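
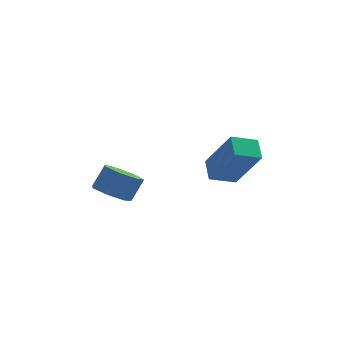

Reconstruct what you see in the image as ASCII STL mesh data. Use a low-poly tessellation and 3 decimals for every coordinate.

solid 
facet normal -0.450 -0.313 -0.836
outer loop
vertex -3.466 1.672 -0.61
vertex -3.901 1.178 -0.191
vertex -4.056 1.918 -0.385
endloop
endfacet
facet normal 0.200 0.878 -0.436
outer loop
vertex -3.466 1.672 -0.61
vertex -4.056 1.918 -0.385
vertex -3.003 1.995 0.252
endloop
endfacet
facet normal 0.200 0.877 -0.437
outer loop
vertex -3.003 1.995 0.252
vertex -4.056 1.918 -0.385
vertex -3.593 2.241 0.476
endloop
endfacet
facet normal 0.449 0.314 0.837
outer loop
vertex -3.003 1.995 0.252
vertex -3.593 2.241 0.476
vertex -3.439 1.502 0.671
endloop
endfacet
facet normal -0.450 -0.313 -0.836
outer loop
vertex -4.056 1.918 -0.385
vertex -3.901 1.178 -0.191
vertex -4.529 1.607 -0.014
endloop
endfacet
facet normal -0.556 0.831 -0.013
outer loop
vertex -4.056 1.918 -0.385
vertex -4.529 1.607 -0.014
vertex -3.593 2.241 0.476
endloop
endfacet
facet normal -0.556 0.831 -0.013
outer loop
vertex -3.593 2.241 0.476
vertex -4.529 1.607 -0.014
vertex -4.066 1.93 0.847
endloop
endfacet
facet normal 0.449 0.314 0.836
outer loop
vertex -3.593 2.241 0.476
vertex -4.066 1.93 0.847
vertex -3.439 1.502 0.671
endloop
endfacet
facet normal -0.450 -0.314 -0.836
outer loop
vertex -4.529 1.607 -0.014
vertex -3.901 1.178 -0.191
vertex -4.53 0.974 0.224
endloop
endfacet
facet normal -0.893 0.160 0.420
outer loop
vertex -4.529 1.607 -0.014
vertex -4.53 0.974 0.224
vertex -4.066 1.93 0.847
endloop
endfacet
facet normal -0.893 0.160 0.420
outer loop
vertex -4.066 1.93 0.847
vertex -4.53 0.974 0.224
vertex -4.067 1.297 1.085
endloop
endfacet
facet normal 0.449 0.314 0.837
outer loop
vertex -4.066 1.93 0.847
vertex -4.067 1.297 1.085
vertex -3.439 1.502 0.671
endloop
endfacet
facet normal -0.450 -0.314 -0.836
outer loop
vertex -4.53 0.974 0.224
vertex -3.901 1.178 -0.191
vertex -4.058 0.494 0.15
endloop
endfacet
facet normal -0.558 -0.632 0.537
outer loop
vertex -4.53 0.974 0.224
vertex -4.058 0.494 0.15
vertex -4.067 1.297 1.085
endloop
endfacet
facet normal -0.558 -0.632 0.537
outer loop
vertex -4.067 1.297 1.085
vertex -4.058 0.494 0.15
vertex -3.595 0.817 1.011
endloop
endfacet
facet normal 0.449 0.313 0.837
outer loop
vertex -4.067 1.297 1.085
vertex -3.595 0.817 1.011
vertex -3.439 1.502 0.671
endloop
endfacet
facet normal -0.450 -0.314 -0.836
outer loop
vertex -4.058 0.494 0.15
vertex -3.901 1.178 -0.191
vertex -3.468 0.53 -0.181
endloop
endfacet
facet normal 0.198 -0.948 0.249
outer loop
vertex -4.058 0.494 0.15
vertex -3.468 0.53 -0.181
vertex -3.595 0.817 1.011
endloop
endfacet
facet normal 0.197 -0.948 0.249
outer loop
vertex -3.595 0.817 1.011
vertex -3.468 0.53 -0.181
vertex -3.005 0.853 0.681
endloop
endfacet
facet normal 0.449 0.313 0.837
outer loop
vertex -3.595 0.817 1.011
vertex -3.005 0.853 0.681
vertex -3.439 1.502 0.671
endloop
endfacet
facet normal -0.450 -0.314 -0.836
outer loop
vertex -3.468 0.53 -0.181
vertex -3.901 1.178 -0.191
vertex -3.205 1.054 -0.519
endloop
endfacet
facet normal 0.804 -0.550 -0.226
outer loop
vertex -3.468 0.53 -0.181
vertex -3.205 1.054 -0.519
vertex -3.005 0.853 0.681
endloop
endfacet
facet normal 0.804 -0.550 -0.226
outer loop
vertex -3.005 0.853 0.681
vertex -3.205 1.054 -0.519
vertex -2.742 1.377 0.343
endloop
endfacet
facet normal 0.450 0.314 0.836
outer loop
vertex -3.005 0.853 0.681
vertex -2.742 1.377 0.343
vertex -3.439 1.502 0.671
endloop
endfacet
facet normal -0.450 -0.313 -0.836
outer loop
vertex -3.205 1.054 -0.519
vertex -3.901 1.178 -0.191
vertex -3.466 1.672 -0.61
endloop
endfacet
facet normal 0.806 0.262 -0.531
outer loop
vertex -3.205 1.054 -0.519
vertex -3.466 1.672 -0.61
vertex -2.742 1.377 0.343
endloop
endfacet
facet normal 0.806 0.262 -0.531
outer loop
vertex -2.742 1.377 0.343
vertex -3.466 1.672 -0.61
vertex -3.003 1.995 0.252
endloop
endfacet
facet normal 0.450 0.313 0.836
outer loop
vertex -2.742 1.377 0.343
vertex -3.003 1.995 0.252
vertex -3.439 1.502 0.671
endloop
endfacet
facet normal -0.397 0.424 -0.814
outer loop
vertex -0.476 1.379 0.289
vertex -0.536 2.199 0.745
vertex 0.495 1.638 -0.049
endloop
endfacet
facet normal 0.064 -0.872 -0.485
outer loop
vertex 1.296 0.781 1.595
vertex -0.476 1.379 0.289
vertex 0.495 1.638 -0.049
endloop
endfacet
facet normal -0.397 0.424 -0.814
outer loop
vertex 0.495 1.638 -0.049
vertex -0.536 2.199 0.745
vertex 0.435 2.458 0.407
endloop
endfacet
facet normal 0.916 0.244 -0.319
outer loop
vertex 0.435 2.458 0.407
vertex 1.296 0.781 1.595
vertex 0.495 1.638 -0.049
endloop
endfacet
facet normal -0.916 -0.244 0.319
outer loop
vertex -0.476 1.379 0.289
vertex 0.265 1.342 2.389
vertex -0.536 2.199 0.745
endloop
endfacet
facet normal 0.064 -0.872 -0.485
outer loop
vertex 0.325 0.522 1.933
vertex -0.476 1.379 0.289
vertex 1.296 0.781 1.595
endloop
endfacet
facet normal -0.916 -0.244 0.319
outer loop
vertex 0.325 0.522 1.933
vertex 0.265 1.342 2.389
vertex -0.476 1.379 0.289
endloop
endfacet
facet normal -0.064 0.872 0.485
outer loop
vertex -0.536 2.199 0.745
vertex 0.265 1.342 2.389
vertex 0.435 2.458 0.407
endloop
endfacet
facet normal 0.916 0.244 -0.319
outer loop
vertex 1.236 1.601 2.051
vertex 1.296 0.781 1.595
vertex 0.435 2.458 0.407
endloop
endfacet
facet normal -0.064 0.872 0.485
outer loop
vertex 0.435 2.458 0.407
vertex 0.265 1.342 2.389
vertex 1.236 1.601 2.051
endloop
endfacet
facet normal 0.397 -0.424 0.814
outer loop
vertex 1.236 1.601 2.051
vertex 0.325 0.522 1.933
vertex 1.296 0.781 1.595
endloop
endfacet
facet normal 0.397 -0.424 0.814
outer loop
vertex 0.265 1.342 2.389
vertex 0.325 0.522 1.933
vertex 1.236 1.601 2.051
endloop
endfacet

endsolid


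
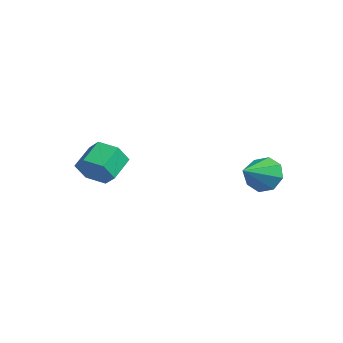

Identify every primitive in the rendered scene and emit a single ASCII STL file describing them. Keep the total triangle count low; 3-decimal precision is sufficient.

solid 
facet normal 0.402 -0.752 -0.522
outer loop
vertex -0.717 -3.971 0.37
vertex -1.464 -3.986 -0.184
vertex -0.737 -3.448 -0.399
endloop
endfacet
facet normal 0.915 0.344 0.210
outer loop
vertex -0.717 -3.971 0.37
vertex -0.737 -3.448 -0.399
vertex -1.249 -2.978 1.058
endloop
endfacet
facet normal 0.915 0.344 0.210
outer loop
vertex -1.249 -2.978 1.058
vertex -0.737 -3.448 -0.399
vertex -1.269 -2.455 0.289
endloop
endfacet
facet normal -0.403 0.752 0.522
outer loop
vertex -1.249 -2.978 1.058
vertex -1.269 -2.455 0.289
vertex -1.996 -2.994 0.504
endloop
endfacet
facet normal 0.403 -0.752 -0.521
outer loop
vertex -0.737 -3.448 -0.399
vertex -1.464 -3.986 -0.184
vertex -1.484 -3.464 -0.953
endloop
endfacet
facet normal 0.439 0.659 -0.611
outer loop
vertex -0.737 -3.448 -0.399
vertex -1.484 -3.464 -0.953
vertex -1.269 -2.455 0.289
endloop
endfacet
facet normal 0.440 0.658 -0.611
outer loop
vertex -1.269 -2.455 0.289
vertex -1.484 -3.464 -0.953
vertex -2.015 -2.471 -0.265
endloop
endfacet
facet normal -0.403 0.752 0.521
outer loop
vertex -1.269 -2.455 0.289
vertex -2.015 -2.471 -0.265
vertex -1.996 -2.994 0.504
endloop
endfacet
facet normal 0.403 -0.752 -0.521
outer loop
vertex -1.484 -3.464 -0.953
vertex -1.464 -3.986 -0.184
vertex -2.211 -4.002 -0.738
endloop
endfacet
facet normal -0.476 0.315 -0.821
outer loop
vertex -1.484 -3.464 -0.953
vertex -2.211 -4.002 -0.738
vertex -2.015 -2.471 -0.265
endloop
endfacet
facet normal -0.475 0.315 -0.822
outer loop
vertex -2.015 -2.471 -0.265
vertex -2.211 -4.002 -0.738
vertex -2.743 -3.009 -0.05
endloop
endfacet
facet normal -0.402 0.752 0.522
outer loop
vertex -2.015 -2.471 -0.265
vertex -2.743 -3.009 -0.05
vertex -1.996 -2.994 0.504
endloop
endfacet
facet normal 0.403 -0.752 -0.522
outer loop
vertex -2.211 -4.002 -0.738
vertex -1.464 -3.986 -0.184
vertex -2.191 -4.525 0.031
endloop
endfacet
facet normal -0.915 -0.344 -0.210
outer loop
vertex -2.211 -4.002 -0.738
vertex -2.191 -4.525 0.031
vertex -2.743 -3.009 -0.05
endloop
endfacet
facet normal -0.915 -0.344 -0.210
outer loop
vertex -2.743 -3.009 -0.05
vertex -2.191 -4.525 0.031
vertex -2.723 -3.532 0.719
endloop
endfacet
facet normal -0.402 0.752 0.522
outer loop
vertex -2.743 -3.009 -0.05
vertex -2.723 -3.532 0.719
vertex -1.996 -2.994 0.504
endloop
endfacet
facet normal 0.403 -0.752 -0.521
outer loop
vertex -2.191 -4.525 0.031
vertex -1.464 -3.986 -0.184
vertex -1.445 -4.509 0.585
endloop
endfacet
facet normal -0.439 -0.659 0.611
outer loop
vertex -2.191 -4.525 0.031
vertex -1.445 -4.509 0.585
vertex -2.723 -3.532 0.719
endloop
endfacet
facet normal -0.439 -0.658 0.611
outer loop
vertex -2.723 -3.532 0.719
vertex -1.445 -4.509 0.585
vertex -1.976 -3.516 1.273
endloop
endfacet
facet normal -0.403 0.752 0.521
outer loop
vertex -2.723 -3.532 0.719
vertex -1.976 -3.516 1.273
vertex -1.996 -2.994 0.504
endloop
endfacet
facet normal 0.402 -0.752 -0.522
outer loop
vertex -1.445 -4.509 0.585
vertex -1.464 -3.986 -0.184
vertex -0.717 -3.971 0.37
endloop
endfacet
facet normal 0.475 -0.315 0.821
outer loop
vertex -1.445 -4.509 0.585
vertex -0.717 -3.971 0.37
vertex -1.976 -3.516 1.273
endloop
endfacet
facet normal 0.476 -0.314 0.822
outer loop
vertex -1.976 -3.516 1.273
vertex -0.717 -3.971 0.37
vertex -1.249 -2.978 1.058
endloop
endfacet
facet normal -0.403 0.752 0.521
outer loop
vertex -1.976 -3.516 1.273
vertex -1.249 -2.978 1.058
vertex -1.996 -2.994 0.504
endloop
endfacet
facet normal -0.316 0.853 -0.415
outer loop
vertex 2.756 2.337 0.364
vertex 2.257 1.847 -0.264
vertex 2.087 2.2 0.591
endloop
endfacet
facet normal 0.317 0.022 0.948
outer loop
vertex 2.756 2.337 0.364
vertex 2.087 2.2 0.591
vertex 2.763 0.473 0.404
endloop
endfacet
facet normal -0.314 0.854 -0.415
outer loop
vertex 2.087 2.2 0.591
vertex 2.257 1.847 -0.264
vertex 1.518 1.857 0.316
endloop
endfacet
facet normal -0.312 -0.222 0.924
outer loop
vertex 2.087 2.2 0.591
vertex 1.518 1.857 0.316
vertex 2.763 0.473 0.404
endloop
endfacet
facet normal -0.314 0.854 -0.415
outer loop
vertex 1.518 1.857 0.316
vertex 2.257 1.847 -0.264
vertex 1.381 1.508 -0.298
endloop
endfacet
facet normal -0.669 -0.572 0.474
outer loop
vertex 1.518 1.857 0.316
vertex 1.381 1.508 -0.298
vertex 2.763 0.473 0.404
endloop
endfacet
facet normal -0.314 0.854 -0.415
outer loop
vertex 1.381 1.508 -0.298
vertex 2.257 1.847 -0.264
vertex 1.757 1.358 -0.892
endloop
endfacet
facet normal -0.548 -0.825 -0.138
outer loop
vertex 1.381 1.508 -0.298
vertex 1.757 1.358 -0.892
vertex 2.763 0.473 0.404
endloop
endfacet
facet normal -0.314 0.854 -0.415
outer loop
vertex 1.757 1.358 -0.892
vertex 2.257 1.847 -0.264
vertex 2.427 1.494 -1.119
endloop
endfacet
facet normal -0.019 -0.832 -0.554
outer loop
vertex 1.757 1.358 -0.892
vertex 2.427 1.494 -1.119
vertex 2.763 0.473 0.404
endloop
endfacet
facet normal -0.315 0.853 -0.415
outer loop
vertex 2.427 1.494 -1.119
vertex 2.257 1.847 -0.264
vertex 2.996 1.838 -0.844
endloop
endfacet
facet normal 0.611 -0.588 -0.529
outer loop
vertex 2.427 1.494 -1.119
vertex 2.996 1.838 -0.844
vertex 2.763 0.473 0.404
endloop
endfacet
facet normal -0.315 0.854 -0.414
outer loop
vertex 2.996 1.838 -0.844
vertex 2.257 1.847 -0.264
vertex 3.133 2.186 -0.23
endloop
endfacet
facet normal 0.968 -0.239 -0.081
outer loop
vertex 2.996 1.838 -0.844
vertex 3.133 2.186 -0.23
vertex 2.763 0.473 0.404
endloop
endfacet
facet normal -0.314 0.853 -0.416
outer loop
vertex 3.133 2.186 -0.23
vertex 2.257 1.847 -0.264
vertex 2.756 2.337 0.364
endloop
endfacet
facet normal 0.846 0.015 0.533
outer loop
vertex 3.133 2.186 -0.23
vertex 2.756 2.337 0.364
vertex 2.763 0.473 0.404
endloop
endfacet

endsolid


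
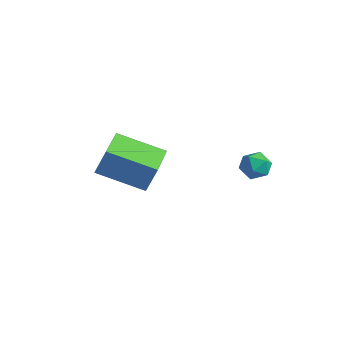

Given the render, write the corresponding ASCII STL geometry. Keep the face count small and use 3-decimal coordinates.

solid 
facet normal -0.744 0.539 0.395
outer loop
vertex 0.521 -1.022 -1.923
vertex 0.316 -1.567 -1.566
vertex 0.772 -1.135 -1.297
endloop
endfacet
facet normal -0.181 0.953 0.245
outer loop
vertex 0.521 -1.022 -1.923
vertex 0.772 -1.135 -1.297
vertex 1.186 -0.927 -1.8
endloop
endfacet
facet normal -0.043 0.890 -0.453
outer loop
vertex 0.521 -1.022 -1.923
vertex 1.186 -0.927 -1.8
vertex 0.986 -1.231 -2.378
endloop
endfacet
facet normal -0.519 0.440 -0.733
outer loop
vertex 0.521 -1.022 -1.923
vertex 0.986 -1.231 -2.378
vertex 0.448 -1.626 -2.234
endloop
endfacet
facet normal -0.953 0.222 -0.208
outer loop
vertex 0.521 -1.022 -1.923
vertex 0.448 -1.626 -2.234
vertex 0.316 -1.567 -1.566
endloop
endfacet
facet normal 0.382 0.700 0.604
outer loop
vertex 1.186 -0.927 -1.8
vertex 0.772 -1.135 -1.297
vertex 1.392 -1.414 -1.366
endloop
endfacet
facet normal -0.529 0.030 0.848
outer loop
vertex 0.772 -1.135 -1.297
vertex 0.316 -1.567 -1.566
vertex 0.854 -1.809 -1.222
endloop
endfacet
facet normal -0.867 -0.481 -0.129
outer loop
vertex 0.316 -1.567 -1.566
vertex 0.448 -1.626 -2.234
vertex 0.654 -2.113 -1.8
endloop
endfacet
facet normal -0.167 -0.129 -0.977
outer loop
vertex 0.448 -1.626 -2.234
vertex 0.986 -1.231 -2.378
vertex 1.068 -1.905 -2.303
endloop
endfacet
facet normal 0.605 0.599 -0.524
outer loop
vertex 0.986 -1.231 -2.378
vertex 1.186 -0.927 -1.8
vertex 1.524 -1.473 -2.034
endloop
endfacet
facet normal 0.519 -0.440 0.733
outer loop
vertex 1.319 -2.018 -1.677
vertex 1.392 -1.414 -1.366
vertex 0.854 -1.809 -1.222
endloop
endfacet
facet normal 0.043 -0.890 0.453
outer loop
vertex 1.319 -2.018 -1.677
vertex 0.854 -1.809 -1.222
vertex 0.654 -2.113 -1.8
endloop
endfacet
facet normal 0.181 -0.953 -0.245
outer loop
vertex 1.319 -2.018 -1.677
vertex 0.654 -2.113 -1.8
vertex 1.068 -1.905 -2.303
endloop
endfacet
facet normal 0.744 -0.539 -0.395
outer loop
vertex 1.319 -2.018 -1.677
vertex 1.068 -1.905 -2.303
vertex 1.524 -1.473 -2.034
endloop
endfacet
facet normal 0.953 -0.222 0.208
outer loop
vertex 1.319 -2.018 -1.677
vertex 1.524 -1.473 -2.034
vertex 1.392 -1.414 -1.366
endloop
endfacet
facet normal 0.167 0.129 0.977
outer loop
vertex 0.854 -1.809 -1.222
vertex 1.392 -1.414 -1.366
vertex 0.772 -1.135 -1.297
endloop
endfacet
facet normal -0.605 -0.599 0.524
outer loop
vertex 0.654 -2.113 -1.8
vertex 0.854 -1.809 -1.222
vertex 0.316 -1.567 -1.566
endloop
endfacet
facet normal -0.382 -0.700 -0.604
outer loop
vertex 1.068 -1.905 -2.303
vertex 0.654 -2.113 -1.8
vertex 0.448 -1.626 -2.234
endloop
endfacet
facet normal 0.529 -0.030 -0.848
outer loop
vertex 1.524 -1.473 -2.034
vertex 1.068 -1.905 -2.303
vertex 0.986 -1.231 -2.378
endloop
endfacet
facet normal 0.867 0.481 0.129
outer loop
vertex 1.392 -1.414 -1.366
vertex 1.524 -1.473 -2.034
vertex 1.186 -0.927 -1.8
endloop
endfacet
facet normal -0.756 -0.551 0.354
outer loop
vertex -3.353 -5.097 -1.562
vertex -4.417 -3.699 -1.658
vertex -3.67 -5.418 -2.739
endloop
endfacet
facet normal 0.605 -0.795 0.054
outer loop
vertex -2.083 -4.261 -3.482
vertex -3.353 -5.097 -1.562
vertex -3.67 -5.418 -2.739
endloop
endfacet
facet normal -0.756 -0.551 0.354
outer loop
vertex -3.67 -5.418 -2.739
vertex -4.417 -3.699 -1.658
vertex -4.734 -4.02 -2.834
endloop
endfacet
facet normal -0.251 -0.255 -0.934
outer loop
vertex -4.734 -4.02 -2.834
vertex -2.083 -4.261 -3.482
vertex -3.67 -5.418 -2.739
endloop
endfacet
facet normal 0.251 0.255 0.934
outer loop
vertex -3.353 -5.097 -1.562
vertex -2.83 -2.542 -2.401
vertex -4.417 -3.699 -1.658
endloop
endfacet
facet normal 0.605 -0.795 0.054
outer loop
vertex -1.766 -3.94 -2.306
vertex -3.353 -5.097 -1.562
vertex -2.083 -4.261 -3.482
endloop
endfacet
facet normal 0.252 0.255 0.934
outer loop
vertex -1.766 -3.94 -2.306
vertex -2.83 -2.542 -2.401
vertex -3.353 -5.097 -1.562
endloop
endfacet
facet normal -0.605 0.795 -0.054
outer loop
vertex -4.417 -3.699 -1.658
vertex -2.83 -2.542 -2.401
vertex -4.734 -4.02 -2.834
endloop
endfacet
facet normal -0.251 -0.255 -0.934
outer loop
vertex -3.147 -2.863 -3.578
vertex -2.083 -4.261 -3.482
vertex -4.734 -4.02 -2.834
endloop
endfacet
facet normal -0.605 0.795 -0.054
outer loop
vertex -4.734 -4.02 -2.834
vertex -2.83 -2.542 -2.401
vertex -3.147 -2.863 -3.578
endloop
endfacet
facet normal 0.756 0.551 -0.354
outer loop
vertex -3.147 -2.863 -3.578
vertex -1.766 -3.94 -2.306
vertex -2.083 -4.261 -3.482
endloop
endfacet
facet normal 0.756 0.551 -0.354
outer loop
vertex -2.83 -2.542 -2.401
vertex -1.766 -3.94 -2.306
vertex -3.147 -2.863 -3.578
endloop
endfacet

endsolid


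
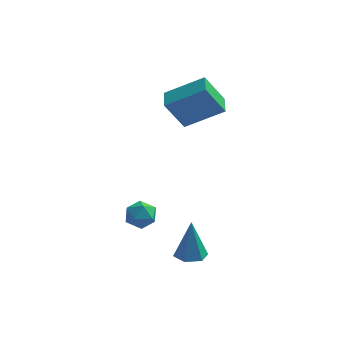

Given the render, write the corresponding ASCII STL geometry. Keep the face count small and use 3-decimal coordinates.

solid 
facet normal -0.496 -0.133 0.858
outer loop
vertex -1.468 1.708 4.613
vertex -1.612 2.735 4.689
vertex -3.166 1.545 3.607
endloop
endfacet
facet normal 0.138 -0.988 -0.074
outer loop
vertex -2.348 1.765 2.191
vertex -1.468 1.708 4.613
vertex -3.166 1.545 3.607
endloop
endfacet
facet normal -0.495 -0.134 0.858
outer loop
vertex -3.166 1.545 3.607
vertex -1.612 2.735 4.689
vertex -3.31 2.572 3.684
endloop
endfacet
facet normal -0.857 -0.082 -0.508
outer loop
vertex -3.31 2.572 3.684
vertex -2.348 1.765 2.191
vertex -3.166 1.545 3.607
endloop
endfacet
facet normal 0.857 0.083 0.508
outer loop
vertex -1.468 1.708 4.613
vertex -0.794 2.955 3.273
vertex -1.612 2.735 4.689
endloop
endfacet
facet normal 0.138 -0.988 -0.073
outer loop
vertex -0.65 1.928 3.196
vertex -1.468 1.708 4.613
vertex -2.348 1.765 2.191
endloop
endfacet
facet normal 0.858 0.082 0.508
outer loop
vertex -0.65 1.928 3.196
vertex -0.794 2.955 3.273
vertex -1.468 1.708 4.613
endloop
endfacet
facet normal -0.138 0.988 0.074
outer loop
vertex -1.612 2.735 4.689
vertex -0.794 2.955 3.273
vertex -3.31 2.572 3.684
endloop
endfacet
facet normal -0.857 -0.083 -0.508
outer loop
vertex -2.492 2.792 2.267
vertex -2.348 1.765 2.191
vertex -3.31 2.572 3.684
endloop
endfacet
facet normal -0.138 0.988 0.073
outer loop
vertex -3.31 2.572 3.684
vertex -0.794 2.955 3.273
vertex -2.492 2.792 2.267
endloop
endfacet
facet normal 0.495 0.133 -0.858
outer loop
vertex -2.492 2.792 2.267
vertex -0.65 1.928 3.196
vertex -2.348 1.765 2.191
endloop
endfacet
facet normal 0.496 0.134 -0.858
outer loop
vertex -0.794 2.955 3.273
vertex -0.65 1.928 3.196
vertex -2.492 2.792 2.267
endloop
endfacet
facet normal -0.357 -0.503 0.787
outer loop
vertex -4.178 -2.453 0.06
vertex -3.786 -3.043 -0.139
vertex -3.493 -2.543 0.313
endloop
endfacet
facet normal -0.317 0.196 0.928
outer loop
vertex -4.178 -2.453 0.06
vertex -3.493 -2.543 0.313
vertex -3.72 -1.878 0.095
endloop
endfacet
facet normal -0.714 0.541 0.445
outer loop
vertex -4.178 -2.453 0.06
vertex -3.72 -1.878 0.095
vertex -4.154 -1.967 -0.493
endloop
endfacet
facet normal -0.998 0.056 0.006
outer loop
vertex -4.178 -2.453 0.06
vertex -4.154 -1.967 -0.493
vertex -4.195 -2.688 -0.638
endloop
endfacet
facet normal -0.778 -0.590 0.218
outer loop
vertex -4.178 -2.453 0.06
vertex -4.195 -2.688 -0.638
vertex -3.786 -3.043 -0.139
endloop
endfacet
facet normal 0.360 0.399 0.843
outer loop
vertex -3.72 -1.878 0.095
vertex -3.493 -2.543 0.313
vertex -3.045 -2.112 -0.082
endloop
endfacet
facet normal 0.296 -0.730 0.616
outer loop
vertex -3.493 -2.543 0.313
vertex -3.786 -3.043 -0.139
vertex -3.086 -2.833 -0.227
endloop
endfacet
facet normal -0.383 -0.872 -0.307
outer loop
vertex -3.786 -3.043 -0.139
vertex -4.195 -2.688 -0.638
vertex -3.52 -2.922 -0.815
endloop
endfacet
facet normal -0.740 0.173 -0.650
outer loop
vertex -4.195 -2.688 -0.638
vertex -4.154 -1.967 -0.493
vertex -3.747 -2.257 -1.033
endloop
endfacet
facet normal -0.280 0.958 0.061
outer loop
vertex -4.154 -1.967 -0.493
vertex -3.72 -1.878 0.095
vertex -3.454 -1.757 -0.581
endloop
endfacet
facet normal 0.998 -0.056 -0.006
outer loop
vertex -3.062 -2.347 -0.78
vertex -3.045 -2.112 -0.082
vertex -3.086 -2.833 -0.227
endloop
endfacet
facet normal 0.714 -0.541 -0.445
outer loop
vertex -3.062 -2.347 -0.78
vertex -3.086 -2.833 -0.227
vertex -3.52 -2.922 -0.815
endloop
endfacet
facet normal 0.317 -0.196 -0.928
outer loop
vertex -3.062 -2.347 -0.78
vertex -3.52 -2.922 -0.815
vertex -3.747 -2.257 -1.033
endloop
endfacet
facet normal 0.357 0.503 -0.787
outer loop
vertex -3.062 -2.347 -0.78
vertex -3.747 -2.257 -1.033
vertex -3.454 -1.757 -0.581
endloop
endfacet
facet normal 0.778 0.590 -0.218
outer loop
vertex -3.062 -2.347 -0.78
vertex -3.454 -1.757 -0.581
vertex -3.045 -2.112 -0.082
endloop
endfacet
facet normal 0.740 -0.173 0.650
outer loop
vertex -3.086 -2.833 -0.227
vertex -3.045 -2.112 -0.082
vertex -3.493 -2.543 0.313
endloop
endfacet
facet normal 0.280 -0.958 -0.061
outer loop
vertex -3.52 -2.922 -0.815
vertex -3.086 -2.833 -0.227
vertex -3.786 -3.043 -0.139
endloop
endfacet
facet normal -0.360 -0.399 -0.843
outer loop
vertex -3.747 -2.257 -1.033
vertex -3.52 -2.922 -0.815
vertex -4.195 -2.688 -0.638
endloop
endfacet
facet normal -0.296 0.730 -0.616
outer loop
vertex -3.454 -1.757 -0.581
vertex -3.747 -2.257 -1.033
vertex -4.154 -1.967 -0.493
endloop
endfacet
facet normal 0.383 0.872 0.307
outer loop
vertex -3.045 -2.112 -0.082
vertex -3.454 -1.757 -0.581
vertex -3.72 -1.878 0.095
endloop
endfacet
facet normal 0.005 -0.174 -0.985
outer loop
vertex -0.982 -3.712 -1.928
vertex -1.495 -3.228 -2.016
vertex -0.813 -3.033 -2.047
endloop
endfacet
facet normal 0.918 -0.166 0.360
outer loop
vertex -0.982 -3.712 -1.928
vertex -0.813 -3.033 -2.047
vertex -1.505 -2.912 -0.224
endloop
endfacet
facet normal 0.005 -0.174 -0.985
outer loop
vertex -0.813 -3.033 -2.047
vertex -1.495 -3.228 -2.016
vertex -1.325 -2.549 -2.135
endloop
endfacet
facet normal 0.655 0.729 0.200
outer loop
vertex -0.813 -3.033 -2.047
vertex -1.325 -2.549 -2.135
vertex -1.505 -2.912 -0.224
endloop
endfacet
facet normal 0.007 -0.174 -0.985
outer loop
vertex -1.325 -2.549 -2.135
vertex -1.495 -3.228 -2.016
vertex -2.007 -2.745 -2.105
endloop
endfacet
facet normal -0.267 0.951 0.156
outer loop
vertex -1.325 -2.549 -2.135
vertex -2.007 -2.745 -2.105
vertex -1.505 -2.912 -0.224
endloop
endfacet
facet normal 0.006 -0.175 -0.984
outer loop
vertex -2.007 -2.745 -2.105
vertex -1.495 -3.228 -2.016
vertex -2.176 -3.424 -1.985
endloop
endfacet
facet normal -0.922 0.277 0.271
outer loop
vertex -2.007 -2.745 -2.105
vertex -2.176 -3.424 -1.985
vertex -1.505 -2.912 -0.224
endloop
endfacet
facet normal 0.005 -0.174 -0.985
outer loop
vertex -2.176 -3.424 -1.985
vertex -1.495 -3.228 -2.016
vertex -1.664 -3.908 -1.897
endloop
endfacet
facet normal -0.658 -0.618 0.430
outer loop
vertex -2.176 -3.424 -1.985
vertex -1.664 -3.908 -1.897
vertex -1.505 -2.912 -0.224
endloop
endfacet
facet normal 0.005 -0.174 -0.985
outer loop
vertex -1.664 -3.908 -1.897
vertex -1.495 -3.228 -2.016
vertex -0.982 -3.712 -1.928
endloop
endfacet
facet normal 0.263 -0.840 0.475
outer loop
vertex -1.664 -3.908 -1.897
vertex -0.982 -3.712 -1.928
vertex -1.505 -2.912 -0.224
endloop
endfacet

endsolid


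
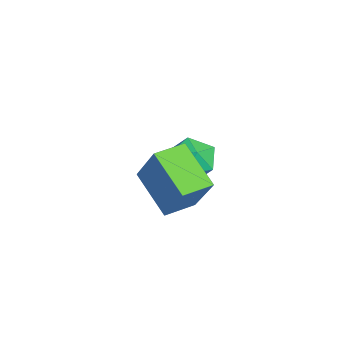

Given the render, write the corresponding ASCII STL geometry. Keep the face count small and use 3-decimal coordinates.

solid 
facet normal -0.568 0.820 0.069
outer loop
vertex 1.847 2.647 -0.254
vertex 2.845 3.208 1.299
vertex 2.967 3.51 -1.286
endloop
endfacet
facet normal -0.517 -0.291 -0.805
outer loop
vertex 3.575 2.632 -1.359
vertex 1.847 2.647 -0.254
vertex 2.967 3.51 -1.286
endloop
endfacet
facet normal -0.568 0.820 0.069
outer loop
vertex 2.967 3.51 -1.286
vertex 2.845 3.208 1.299
vertex 3.965 4.07 0.268
endloop
endfacet
facet normal 0.641 0.493 -0.589
outer loop
vertex 3.965 4.07 0.268
vertex 3.575 2.632 -1.359
vertex 2.967 3.51 -1.286
endloop
endfacet
facet normal -0.640 -0.492 0.589
outer loop
vertex 1.847 2.647 -0.254
vertex 3.453 2.33 1.226
vertex 2.845 3.208 1.299
endloop
endfacet
facet normal -0.517 -0.291 -0.805
outer loop
vertex 2.455 1.77 -0.328
vertex 1.847 2.647 -0.254
vertex 3.575 2.632 -1.359
endloop
endfacet
facet normal -0.640 -0.493 0.589
outer loop
vertex 2.455 1.77 -0.328
vertex 3.453 2.33 1.226
vertex 1.847 2.647 -0.254
endloop
endfacet
facet normal 0.517 0.291 0.805
outer loop
vertex 2.845 3.208 1.299
vertex 3.453 2.33 1.226
vertex 3.965 4.07 0.268
endloop
endfacet
facet normal 0.640 0.493 -0.589
outer loop
vertex 4.573 3.193 0.194
vertex 3.575 2.632 -1.359
vertex 3.965 4.07 0.268
endloop
endfacet
facet normal 0.517 0.291 0.805
outer loop
vertex 3.965 4.07 0.268
vertex 3.453 2.33 1.226
vertex 4.573 3.193 0.194
endloop
endfacet
facet normal 0.568 -0.820 -0.069
outer loop
vertex 4.573 3.193 0.194
vertex 2.455 1.77 -0.328
vertex 3.575 2.632 -1.359
endloop
endfacet
facet normal 0.568 -0.820 -0.069
outer loop
vertex 3.453 2.33 1.226
vertex 2.455 1.77 -0.328
vertex 4.573 3.193 0.194
endloop
endfacet
facet normal 0.253 -0.290 0.923
outer loop
vertex 0.941 3.52 -0.293
vertex 0.102 3.211 -0.16
vertex 0.735 2.665 -0.505
endloop
endfacet
facet normal 0.815 -0.317 0.485
outer loop
vertex 0.941 3.52 -0.293
vertex 0.735 2.665 -0.505
vertex 1.255 3.156 -1.058
endloop
endfacet
facet normal 0.917 0.337 0.216
outer loop
vertex 0.941 3.52 -0.293
vertex 1.255 3.156 -1.058
vertex 0.943 4.004 -1.056
endloop
endfacet
facet normal 0.416 0.767 0.488
outer loop
vertex 0.941 3.52 -0.293
vertex 0.943 4.004 -1.056
vertex 0.23 4.038 -0.501
endloop
endfacet
facet normal 0.007 0.380 0.925
outer loop
vertex 0.941 3.52 -0.293
vertex 0.23 4.038 -0.501
vertex 0.102 3.211 -0.16
endloop
endfacet
facet normal 0.654 -0.755 -0.055
outer loop
vertex 1.255 3.156 -1.058
vertex 0.735 2.665 -0.505
vertex 0.61 2.622 -1.399
endloop
endfacet
facet normal -0.257 -0.711 0.654
outer loop
vertex 0.735 2.665 -0.505
vertex 0.102 3.211 -0.16
vertex -0.103 2.656 -0.844
endloop
endfacet
facet normal -0.656 0.372 0.657
outer loop
vertex 0.102 3.211 -0.16
vertex 0.23 4.038 -0.501
vertex -0.415 3.504 -0.842
endloop
endfacet
facet normal 0.009 0.999 -0.049
outer loop
vertex 0.23 4.038 -0.501
vertex 0.943 4.004 -1.056
vertex 0.105 3.995 -1.395
endloop
endfacet
facet normal 0.818 0.302 -0.490
outer loop
vertex 0.943 4.004 -1.056
vertex 1.255 3.156 -1.058
vertex 0.738 3.449 -1.74
endloop
endfacet
facet normal -0.416 -0.767 -0.488
outer loop
vertex -0.101 3.14 -1.607
vertex 0.61 2.622 -1.399
vertex -0.103 2.656 -0.844
endloop
endfacet
facet normal -0.917 -0.337 -0.216
outer loop
vertex -0.101 3.14 -1.607
vertex -0.103 2.656 -0.844
vertex -0.415 3.504 -0.842
endloop
endfacet
facet normal -0.815 0.317 -0.485
outer loop
vertex -0.101 3.14 -1.607
vertex -0.415 3.504 -0.842
vertex 0.105 3.995 -1.395
endloop
endfacet
facet normal -0.253 0.290 -0.923
outer loop
vertex -0.101 3.14 -1.607
vertex 0.105 3.995 -1.395
vertex 0.738 3.449 -1.74
endloop
endfacet
facet normal -0.007 -0.380 -0.925
outer loop
vertex -0.101 3.14 -1.607
vertex 0.738 3.449 -1.74
vertex 0.61 2.622 -1.399
endloop
endfacet
facet normal -0.009 -0.999 0.049
outer loop
vertex -0.103 2.656 -0.844
vertex 0.61 2.622 -1.399
vertex 0.735 2.665 -0.505
endloop
endfacet
facet normal -0.818 -0.302 0.490
outer loop
vertex -0.415 3.504 -0.842
vertex -0.103 2.656 -0.844
vertex 0.102 3.211 -0.16
endloop
endfacet
facet normal -0.654 0.755 0.055
outer loop
vertex 0.105 3.995 -1.395
vertex -0.415 3.504 -0.842
vertex 0.23 4.038 -0.501
endloop
endfacet
facet normal 0.257 0.711 -0.654
outer loop
vertex 0.738 3.449 -1.74
vertex 0.105 3.995 -1.395
vertex 0.943 4.004 -1.056
endloop
endfacet
facet normal 0.656 -0.372 -0.657
outer loop
vertex 0.61 2.622 -1.399
vertex 0.738 3.449 -1.74
vertex 1.255 3.156 -1.058
endloop
endfacet

endsolid


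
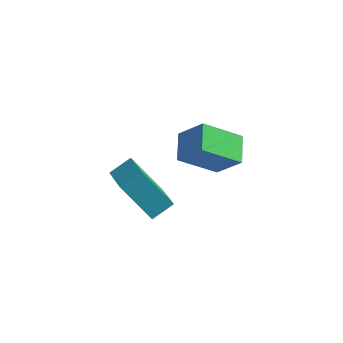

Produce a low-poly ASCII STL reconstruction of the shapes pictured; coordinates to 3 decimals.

solid 
facet normal -0.637 -0.495 0.591
outer loop
vertex -1.728 2.289 2.444
vertex -2.089 3.201 2.818
vertex -2.556 2.317 1.576
endloop
endfacet
facet normal 0.344 -0.868 -0.357
outer loop
vertex -1.551 3.099 0.642
vertex -1.728 2.289 2.444
vertex -2.556 2.317 1.576
endloop
endfacet
facet normal -0.636 -0.496 0.592
outer loop
vertex -2.556 2.317 1.576
vertex -2.089 3.201 2.818
vertex -2.918 3.229 1.951
endloop
endfacet
facet normal -0.690 0.023 -0.723
outer loop
vertex -2.918 3.229 1.951
vertex -1.551 3.099 0.642
vertex -2.556 2.317 1.576
endloop
endfacet
facet normal 0.690 -0.023 0.723
outer loop
vertex -1.728 2.289 2.444
vertex -1.084 3.983 1.884
vertex -2.089 3.201 2.818
endloop
endfacet
facet normal 0.344 -0.869 -0.357
outer loop
vertex -0.722 3.071 1.509
vertex -1.728 2.289 2.444
vertex -1.551 3.099 0.642
endloop
endfacet
facet normal 0.690 -0.023 0.723
outer loop
vertex -0.722 3.071 1.509
vertex -1.084 3.983 1.884
vertex -1.728 2.289 2.444
endloop
endfacet
facet normal -0.344 0.868 0.357
outer loop
vertex -2.089 3.201 2.818
vertex -1.084 3.983 1.884
vertex -2.918 3.229 1.951
endloop
endfacet
facet normal -0.690 0.023 -0.723
outer loop
vertex -1.912 4.011 1.016
vertex -1.551 3.099 0.642
vertex -2.918 3.229 1.951
endloop
endfacet
facet normal -0.344 0.869 0.356
outer loop
vertex -2.918 3.229 1.951
vertex -1.084 3.983 1.884
vertex -1.912 4.011 1.016
endloop
endfacet
facet normal 0.636 0.495 -0.592
outer loop
vertex -1.912 4.011 1.016
vertex -0.722 3.071 1.509
vertex -1.551 3.099 0.642
endloop
endfacet
facet normal 0.636 0.496 -0.591
outer loop
vertex -1.084 3.983 1.884
vertex -0.722 3.071 1.509
vertex -1.912 4.011 1.016
endloop
endfacet
facet normal -0.558 0.704 -0.438
outer loop
vertex -3.3 0.603 2.937
vertex -2.289 0.649 1.724
vertex -3.728 0.028 2.558
endloop
endfacet
facet normal -0.640 -0.029 0.768
outer loop
vertex -2.891 -1.029 3.216
vertex -3.3 0.603 2.937
vertex -3.728 0.028 2.558
endloop
endfacet
facet normal -0.558 0.704 -0.438
outer loop
vertex -3.728 0.028 2.558
vertex -2.289 0.649 1.724
vertex -2.717 0.074 1.345
endloop
endfacet
facet normal -0.528 -0.709 -0.467
outer loop
vertex -2.717 0.074 1.345
vertex -2.891 -1.029 3.216
vertex -3.728 0.028 2.558
endloop
endfacet
facet normal 0.528 0.709 0.467
outer loop
vertex -3.3 0.603 2.937
vertex -1.452 -0.408 2.382
vertex -2.289 0.649 1.724
endloop
endfacet
facet normal -0.640 -0.029 0.768
outer loop
vertex -2.463 -0.454 3.595
vertex -3.3 0.603 2.937
vertex -2.891 -1.029 3.216
endloop
endfacet
facet normal 0.528 0.709 0.467
outer loop
vertex -2.463 -0.454 3.595
vertex -1.452 -0.408 2.382
vertex -3.3 0.603 2.937
endloop
endfacet
facet normal 0.640 0.029 -0.768
outer loop
vertex -2.289 0.649 1.724
vertex -1.452 -0.408 2.382
vertex -2.717 0.074 1.345
endloop
endfacet
facet normal -0.528 -0.709 -0.467
outer loop
vertex -1.88 -0.983 2.003
vertex -2.891 -1.029 3.216
vertex -2.717 0.074 1.345
endloop
endfacet
facet normal 0.640 0.029 -0.768
outer loop
vertex -2.717 0.074 1.345
vertex -1.452 -0.408 2.382
vertex -1.88 -0.983 2.003
endloop
endfacet
facet normal 0.558 -0.704 0.438
outer loop
vertex -1.88 -0.983 2.003
vertex -2.463 -0.454 3.595
vertex -2.891 -1.029 3.216
endloop
endfacet
facet normal 0.558 -0.704 0.438
outer loop
vertex -1.452 -0.408 2.382
vertex -2.463 -0.454 3.595
vertex -1.88 -0.983 2.003
endloop
endfacet

endsolid


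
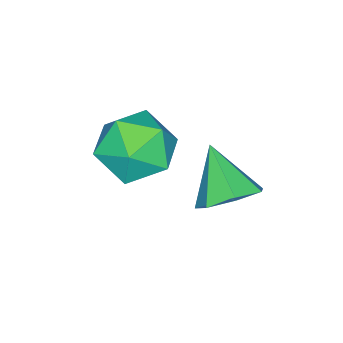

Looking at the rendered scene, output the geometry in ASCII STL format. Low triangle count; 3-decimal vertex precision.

solid 
facet normal 0.374 0.622 -0.688
outer loop
vertex 0.99 0.264 -0.684
vertex 0.336 0.382 -0.933
vertex 0.686 0.733 -0.425
endloop
endfacet
facet normal 0.531 -0.120 0.839
outer loop
vertex 0.99 0.264 -0.684
vertex 0.686 0.733 -0.425
vertex -0.136 -0.402 -0.067
endloop
endfacet
facet normal 0.374 0.623 -0.688
outer loop
vertex 0.686 0.733 -0.425
vertex 0.336 0.382 -0.933
vertex 0.118 0.938 -0.548
endloop
endfacet
facet normal -0.076 0.350 0.934
outer loop
vertex 0.686 0.733 -0.425
vertex 0.118 0.938 -0.548
vertex -0.136 -0.402 -0.067
endloop
endfacet
facet normal 0.374 0.623 -0.687
outer loop
vertex 0.118 0.938 -0.548
vertex 0.336 0.382 -0.933
vertex -0.286 0.725 -0.961
endloop
endfacet
facet normal -0.754 0.344 0.560
outer loop
vertex 0.118 0.938 -0.548
vertex -0.286 0.725 -0.961
vertex -0.136 -0.402 -0.067
endloop
endfacet
facet normal 0.374 0.623 -0.687
outer loop
vertex -0.286 0.725 -0.961
vertex 0.336 0.382 -0.933
vertex -0.222 0.254 -1.353
endloop
endfacet
facet normal -0.991 -0.133 -0.002
outer loop
vertex -0.286 0.725 -0.961
vertex -0.222 0.254 -1.353
vertex -0.136 -0.402 -0.067
endloop
endfacet
facet normal 0.374 0.623 -0.687
outer loop
vertex -0.222 0.254 -1.353
vertex 0.336 0.382 -0.933
vertex 0.262 -0.12 -1.429
endloop
endfacet
facet normal -0.609 -0.722 -0.328
outer loop
vertex -0.222 0.254 -1.353
vertex 0.262 -0.12 -1.429
vertex -0.136 -0.402 -0.067
endloop
endfacet
facet normal 0.375 0.623 -0.686
outer loop
vertex 0.262 -0.12 -1.429
vertex 0.336 0.382 -0.933
vertex 0.801 -0.116 -1.131
endloop
endfacet
facet normal 0.103 -0.980 -0.173
outer loop
vertex 0.262 -0.12 -1.429
vertex 0.801 -0.116 -1.131
vertex -0.136 -0.402 -0.067
endloop
endfacet
facet normal 0.374 0.623 -0.687
outer loop
vertex 0.801 -0.116 -1.131
vertex 0.336 0.382 -0.933
vertex 0.99 0.264 -0.684
endloop
endfacet
facet normal 0.611 -0.712 0.347
outer loop
vertex 0.801 -0.116 -1.131
vertex 0.99 0.264 -0.684
vertex -0.136 -0.402 -0.067
endloop
endfacet
facet normal -0.361 0.897 0.256
outer loop
vertex 1.034 -0.576 0.1
vertex 0.206 -0.911 0.107
vertex 0.7 -0.925 0.852
endloop
endfacet
facet normal 0.302 0.807 0.508
outer loop
vertex 1.034 -0.576 0.1
vertex 0.7 -0.925 0.852
vertex 1.546 -1.094 0.618
endloop
endfacet
facet normal 0.733 0.679 -0.045
outer loop
vertex 1.034 -0.576 0.1
vertex 1.546 -1.094 0.618
vertex 1.575 -1.184 -0.27
endloop
endfacet
facet normal 0.338 0.690 -0.640
outer loop
vertex 1.034 -0.576 0.1
vertex 1.575 -1.184 -0.27
vertex 0.746 -1.071 -0.586
endloop
endfacet
facet normal -0.338 0.825 -0.453
outer loop
vertex 1.034 -0.576 0.1
vertex 0.746 -1.071 -0.586
vertex 0.206 -0.911 0.107
endloop
endfacet
facet normal 0.302 0.228 0.926
outer loop
vertex 1.546 -1.094 0.618
vertex 0.7 -0.925 0.852
vertex 1.034 -1.749 0.946
endloop
endfacet
facet normal -0.770 0.374 0.517
outer loop
vertex 0.7 -0.925 0.852
vertex 0.206 -0.911 0.107
vertex 0.205 -1.636 0.63
endloop
endfacet
facet normal -0.733 0.257 -0.630
outer loop
vertex 0.206 -0.911 0.107
vertex 0.746 -1.071 -0.586
vertex 0.234 -1.726 -0.258
endloop
endfacet
facet normal 0.361 0.040 -0.932
outer loop
vertex 0.746 -1.071 -0.586
vertex 1.575 -1.184 -0.27
vertex 1.08 -1.895 -0.492
endloop
endfacet
facet normal 0.999 0.021 0.031
outer loop
vertex 1.575 -1.184 -0.27
vertex 1.546 -1.094 0.618
vertex 1.574 -1.909 0.253
endloop
endfacet
facet normal -0.338 -0.690 0.640
outer loop
vertex 0.746 -2.244 0.26
vertex 1.034 -1.749 0.946
vertex 0.205 -1.636 0.63
endloop
endfacet
facet normal -0.733 -0.679 0.045
outer loop
vertex 0.746 -2.244 0.26
vertex 0.205 -1.636 0.63
vertex 0.234 -1.726 -0.258
endloop
endfacet
facet normal -0.302 -0.807 -0.508
outer loop
vertex 0.746 -2.244 0.26
vertex 0.234 -1.726 -0.258
vertex 1.08 -1.895 -0.492
endloop
endfacet
facet normal 0.361 -0.897 -0.256
outer loop
vertex 0.746 -2.244 0.26
vertex 1.08 -1.895 -0.492
vertex 1.574 -1.909 0.253
endloop
endfacet
facet normal 0.338 -0.825 0.453
outer loop
vertex 0.746 -2.244 0.26
vertex 1.574 -1.909 0.253
vertex 1.034 -1.749 0.946
endloop
endfacet
facet normal -0.361 -0.040 0.932
outer loop
vertex 0.205 -1.636 0.63
vertex 1.034 -1.749 0.946
vertex 0.7 -0.925 0.852
endloop
endfacet
facet normal -0.999 -0.021 -0.031
outer loop
vertex 0.234 -1.726 -0.258
vertex 0.205 -1.636 0.63
vertex 0.206 -0.911 0.107
endloop
endfacet
facet normal -0.302 -0.228 -0.926
outer loop
vertex 1.08 -1.895 -0.492
vertex 0.234 -1.726 -0.258
vertex 0.746 -1.071 -0.586
endloop
endfacet
facet normal 0.770 -0.374 -0.517
outer loop
vertex 1.574 -1.909 0.253
vertex 1.08 -1.895 -0.492
vertex 1.575 -1.184 -0.27
endloop
endfacet
facet normal 0.733 -0.257 0.630
outer loop
vertex 1.034 -1.749 0.946
vertex 1.574 -1.909 0.253
vertex 1.546 -1.094 0.618
endloop
endfacet

endsolid


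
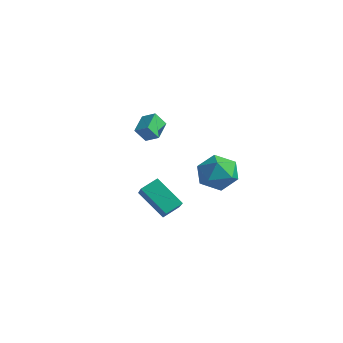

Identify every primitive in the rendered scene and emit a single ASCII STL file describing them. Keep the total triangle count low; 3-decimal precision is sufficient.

solid 
facet normal 0.108 0.246 0.963
outer loop
vertex 1.863 2.844 -0.901
vertex 0.797 2.453 -0.682
vertex 1.703 1.739 -0.601
endloop
endfacet
facet normal 0.737 0.076 0.672
outer loop
vertex 1.863 2.844 -0.901
vertex 1.703 1.739 -0.601
vertex 2.446 2.006 -1.446
endloop
endfacet
facet normal 0.850 0.513 0.119
outer loop
vertex 1.863 2.844 -0.901
vertex 2.446 2.006 -1.446
vertex 1.999 2.886 -2.049
endloop
endfacet
facet normal 0.291 0.954 0.069
outer loop
vertex 1.863 2.844 -0.901
vertex 1.999 2.886 -2.049
vertex 0.98 3.162 -1.577
endloop
endfacet
facet normal -0.168 0.789 0.591
outer loop
vertex 1.863 2.844 -0.901
vertex 0.98 3.162 -1.577
vertex 0.797 2.453 -0.682
endloop
endfacet
facet normal 0.690 -0.590 0.420
outer loop
vertex 2.446 2.006 -1.446
vertex 1.703 1.739 -0.601
vertex 1.74 1.098 -1.563
endloop
endfacet
facet normal -0.328 -0.315 0.891
outer loop
vertex 1.703 1.739 -0.601
vertex 0.797 2.453 -0.682
vertex 0.721 1.374 -1.091
endloop
endfacet
facet normal -0.773 0.564 0.289
outer loop
vertex 0.797 2.453 -0.682
vertex 0.98 3.162 -1.577
vertex 0.274 2.254 -1.694
endloop
endfacet
facet normal -0.032 0.831 -0.555
outer loop
vertex 0.98 3.162 -1.577
vertex 1.999 2.886 -2.049
vertex 1.017 2.521 -2.539
endloop
endfacet
facet normal 0.872 0.118 -0.474
outer loop
vertex 1.999 2.886 -2.049
vertex 2.446 2.006 -1.446
vertex 1.923 1.807 -2.458
endloop
endfacet
facet normal -0.291 -0.954 -0.069
outer loop
vertex 0.857 1.416 -2.239
vertex 1.74 1.098 -1.563
vertex 0.721 1.374 -1.091
endloop
endfacet
facet normal -0.850 -0.513 -0.119
outer loop
vertex 0.857 1.416 -2.239
vertex 0.721 1.374 -1.091
vertex 0.274 2.254 -1.694
endloop
endfacet
facet normal -0.737 -0.076 -0.672
outer loop
vertex 0.857 1.416 -2.239
vertex 0.274 2.254 -1.694
vertex 1.017 2.521 -2.539
endloop
endfacet
facet normal -0.108 -0.246 -0.963
outer loop
vertex 0.857 1.416 -2.239
vertex 1.017 2.521 -2.539
vertex 1.923 1.807 -2.458
endloop
endfacet
facet normal 0.168 -0.789 -0.591
outer loop
vertex 0.857 1.416 -2.239
vertex 1.923 1.807 -2.458
vertex 1.74 1.098 -1.563
endloop
endfacet
facet normal 0.032 -0.831 0.555
outer loop
vertex 0.721 1.374 -1.091
vertex 1.74 1.098 -1.563
vertex 1.703 1.739 -0.601
endloop
endfacet
facet normal -0.872 -0.118 0.474
outer loop
vertex 0.274 2.254 -1.694
vertex 0.721 1.374 -1.091
vertex 0.797 2.453 -0.682
endloop
endfacet
facet normal -0.690 0.590 -0.420
outer loop
vertex 1.017 2.521 -2.539
vertex 0.274 2.254 -1.694
vertex 0.98 3.162 -1.577
endloop
endfacet
facet normal 0.328 0.315 -0.891
outer loop
vertex 1.923 1.807 -2.458
vertex 1.017 2.521 -2.539
vertex 1.999 2.886 -2.049
endloop
endfacet
facet normal 0.773 -0.564 -0.289
outer loop
vertex 1.74 1.098 -1.563
vertex 1.923 1.807 -2.458
vertex 2.446 2.006 -1.446
endloop
endfacet
facet normal -0.298 -0.501 0.812
outer loop
vertex -0.192 -0.507 2.815
vertex -0.878 -0.713 2.436
vertex 0.327 -1.483 2.403
endloop
endfacet
facet normal 0.847 0.253 0.467
outer loop
vertex 0.598 -1.027 1.664
vertex -0.192 -0.507 2.815
vertex 0.327 -1.483 2.403
endloop
endfacet
facet normal -0.298 -0.501 0.812
outer loop
vertex 0.327 -1.483 2.403
vertex -0.878 -0.713 2.436
vertex -0.359 -1.689 2.024
endloop
endfacet
facet normal 0.441 -0.827 -0.349
outer loop
vertex -0.359 -1.689 2.024
vertex 0.598 -1.027 1.664
vertex 0.327 -1.483 2.403
endloop
endfacet
facet normal -0.441 0.827 0.349
outer loop
vertex -0.192 -0.507 2.815
vertex -0.607 -0.257 1.697
vertex -0.878 -0.713 2.436
endloop
endfacet
facet normal 0.847 0.253 0.467
outer loop
vertex 0.079 -0.051 2.076
vertex -0.192 -0.507 2.815
vertex 0.598 -1.027 1.664
endloop
endfacet
facet normal -0.441 0.827 0.349
outer loop
vertex 0.079 -0.051 2.076
vertex -0.607 -0.257 1.697
vertex -0.192 -0.507 2.815
endloop
endfacet
facet normal -0.847 -0.253 -0.467
outer loop
vertex -0.878 -0.713 2.436
vertex -0.607 -0.257 1.697
vertex -0.359 -1.689 2.024
endloop
endfacet
facet normal 0.441 -0.827 -0.349
outer loop
vertex -0.088 -1.233 1.285
vertex 0.598 -1.027 1.664
vertex -0.359 -1.689 2.024
endloop
endfacet
facet normal -0.847 -0.253 -0.467
outer loop
vertex -0.359 -1.689 2.024
vertex -0.607 -0.257 1.697
vertex -0.088 -1.233 1.285
endloop
endfacet
facet normal 0.298 0.501 -0.812
outer loop
vertex -0.088 -1.233 1.285
vertex 0.079 -0.051 2.076
vertex 0.598 -1.027 1.664
endloop
endfacet
facet normal 0.298 0.501 -0.812
outer loop
vertex -0.607 -0.257 1.697
vertex 0.079 -0.051 2.076
vertex -0.088 -1.233 1.285
endloop
endfacet
facet normal -0.744 -0.154 0.650
outer loop
vertex -1.558 -0.2 -2.959
vertex -1.335 0.701 -2.49
vertex -2.596 0.579 -3.962
endloop
endfacet
facet normal -0.215 -0.866 -0.451
outer loop
vertex -1.145 0.879 -5.23
vertex -1.558 -0.2 -2.959
vertex -2.596 0.579 -3.962
endloop
endfacet
facet normal -0.744 -0.154 0.650
outer loop
vertex -2.596 0.579 -3.962
vertex -1.335 0.701 -2.49
vertex -2.373 1.48 -3.493
endloop
endfacet
facet normal -0.633 0.475 -0.612
outer loop
vertex -2.373 1.48 -3.493
vertex -1.145 0.879 -5.23
vertex -2.596 0.579 -3.962
endloop
endfacet
facet normal 0.633 -0.475 0.612
outer loop
vertex -1.558 -0.2 -2.959
vertex 0.116 1.001 -3.758
vertex -1.335 0.701 -2.49
endloop
endfacet
facet normal -0.215 -0.866 -0.451
outer loop
vertex -0.107 0.1 -4.227
vertex -1.558 -0.2 -2.959
vertex -1.145 0.879 -5.23
endloop
endfacet
facet normal 0.633 -0.475 0.612
outer loop
vertex -0.107 0.1 -4.227
vertex 0.116 1.001 -3.758
vertex -1.558 -0.2 -2.959
endloop
endfacet
facet normal 0.215 0.866 0.451
outer loop
vertex -1.335 0.701 -2.49
vertex 0.116 1.001 -3.758
vertex -2.373 1.48 -3.493
endloop
endfacet
facet normal -0.633 0.475 -0.612
outer loop
vertex -0.922 1.78 -4.761
vertex -1.145 0.879 -5.23
vertex -2.373 1.48 -3.493
endloop
endfacet
facet normal 0.215 0.866 0.451
outer loop
vertex -2.373 1.48 -3.493
vertex 0.116 1.001 -3.758
vertex -0.922 1.78 -4.761
endloop
endfacet
facet normal 0.744 0.154 -0.650
outer loop
vertex -0.922 1.78 -4.761
vertex -0.107 0.1 -4.227
vertex -1.145 0.879 -5.23
endloop
endfacet
facet normal 0.744 0.154 -0.650
outer loop
vertex 0.116 1.001 -3.758
vertex -0.107 0.1 -4.227
vertex -0.922 1.78 -4.761
endloop
endfacet

endsolid


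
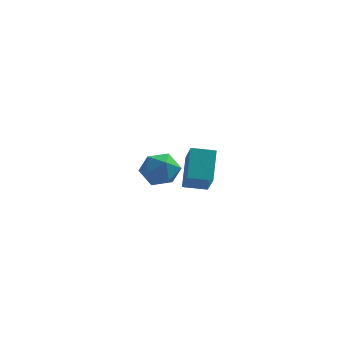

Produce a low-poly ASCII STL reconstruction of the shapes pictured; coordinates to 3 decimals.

solid 
facet normal -0.355 0.482 0.801
outer loop
vertex -3.071 3.21 -3.652
vertex -3.053 2.43 -3.175
vertex -2.321 2.979 -3.181
endloop
endfacet
facet normal 0.035 0.918 0.394
outer loop
vertex -3.071 3.21 -3.652
vertex -2.321 2.979 -3.181
vertex -2.243 3.336 -4.02
endloop
endfacet
facet normal -0.256 0.932 -0.257
outer loop
vertex -3.071 3.21 -3.652
vertex -2.243 3.336 -4.02
vertex -2.926 3.007 -4.532
endloop
endfacet
facet normal -0.826 0.504 -0.252
outer loop
vertex -3.071 3.21 -3.652
vertex -2.926 3.007 -4.532
vertex -3.427 2.447 -4.01
endloop
endfacet
facet normal -0.887 0.225 0.402
outer loop
vertex -3.071 3.21 -3.652
vertex -3.427 2.447 -4.01
vertex -3.053 2.43 -3.175
endloop
endfacet
facet normal 0.690 0.640 0.337
outer loop
vertex -2.243 3.336 -4.02
vertex -2.321 2.979 -3.181
vertex -1.713 2.633 -3.77
endloop
endfacet
facet normal 0.058 -0.067 0.996
outer loop
vertex -2.321 2.979 -3.181
vertex -3.053 2.43 -3.175
vertex -2.214 2.073 -3.248
endloop
endfacet
facet normal -0.804 -0.481 0.350
outer loop
vertex -3.053 2.43 -3.175
vertex -3.427 2.447 -4.01
vertex -2.897 1.744 -3.76
endloop
endfacet
facet normal -0.704 -0.031 -0.709
outer loop
vertex -3.427 2.447 -4.01
vertex -2.926 3.007 -4.532
vertex -2.819 2.101 -4.599
endloop
endfacet
facet normal 0.219 0.661 -0.717
outer loop
vertex -2.926 3.007 -4.532
vertex -2.243 3.336 -4.02
vertex -2.087 2.65 -4.605
endloop
endfacet
facet normal 0.826 -0.504 0.252
outer loop
vertex -2.069 1.87 -4.128
vertex -1.713 2.633 -3.77
vertex -2.214 2.073 -3.248
endloop
endfacet
facet normal 0.256 -0.932 0.257
outer loop
vertex -2.069 1.87 -4.128
vertex -2.214 2.073 -3.248
vertex -2.897 1.744 -3.76
endloop
endfacet
facet normal -0.035 -0.918 -0.394
outer loop
vertex -2.069 1.87 -4.128
vertex -2.897 1.744 -3.76
vertex -2.819 2.101 -4.599
endloop
endfacet
facet normal 0.355 -0.482 -0.801
outer loop
vertex -2.069 1.87 -4.128
vertex -2.819 2.101 -4.599
vertex -2.087 2.65 -4.605
endloop
endfacet
facet normal 0.887 -0.225 -0.402
outer loop
vertex -2.069 1.87 -4.128
vertex -2.087 2.65 -4.605
vertex -1.713 2.633 -3.77
endloop
endfacet
facet normal 0.704 0.031 0.709
outer loop
vertex -2.214 2.073 -3.248
vertex -1.713 2.633 -3.77
vertex -2.321 2.979 -3.181
endloop
endfacet
facet normal -0.219 -0.661 0.717
outer loop
vertex -2.897 1.744 -3.76
vertex -2.214 2.073 -3.248
vertex -3.053 2.43 -3.175
endloop
endfacet
facet normal -0.690 -0.640 -0.337
outer loop
vertex -2.819 2.101 -4.599
vertex -2.897 1.744 -3.76
vertex -3.427 2.447 -4.01
endloop
endfacet
facet normal -0.058 0.067 -0.996
outer loop
vertex -2.087 2.65 -4.605
vertex -2.819 2.101 -4.599
vertex -2.926 3.007 -4.532
endloop
endfacet
facet normal 0.804 0.481 -0.350
outer loop
vertex -1.713 2.633 -3.77
vertex -2.087 2.65 -4.605
vertex -2.243 3.336 -4.02
endloop
endfacet
facet normal -0.956 -0.248 0.157
outer loop
vertex -0.309 -2.032 -0.359
vertex -0.709 -1.102 -1.327
vertex -0.209 -3.076 -1.403
endloop
endfacet
facet normal 0.285 -0.664 0.691
outer loop
vertex 0.709 -2.838 -1.553
vertex -0.309 -2.032 -0.359
vertex -0.209 -3.076 -1.403
endloop
endfacet
facet normal -0.956 -0.248 0.157
outer loop
vertex -0.209 -3.076 -1.403
vertex -0.709 -1.102 -1.327
vertex -0.609 -2.146 -2.371
endloop
endfacet
facet normal 0.068 -0.705 -0.706
outer loop
vertex -0.609 -2.146 -2.371
vertex 0.709 -2.838 -1.553
vertex -0.209 -3.076 -1.403
endloop
endfacet
facet normal -0.068 0.705 0.706
outer loop
vertex -0.309 -2.032 -0.359
vertex 0.209 -0.864 -1.477
vertex -0.709 -1.102 -1.327
endloop
endfacet
facet normal 0.285 -0.664 0.691
outer loop
vertex 0.609 -1.794 -0.509
vertex -0.309 -2.032 -0.359
vertex 0.709 -2.838 -1.553
endloop
endfacet
facet normal -0.068 0.705 0.706
outer loop
vertex 0.609 -1.794 -0.509
vertex 0.209 -0.864 -1.477
vertex -0.309 -2.032 -0.359
endloop
endfacet
facet normal -0.285 0.664 -0.691
outer loop
vertex -0.709 -1.102 -1.327
vertex 0.209 -0.864 -1.477
vertex -0.609 -2.146 -2.371
endloop
endfacet
facet normal 0.068 -0.705 -0.706
outer loop
vertex 0.309 -1.908 -2.521
vertex 0.709 -2.838 -1.553
vertex -0.609 -2.146 -2.371
endloop
endfacet
facet normal -0.285 0.664 -0.691
outer loop
vertex -0.609 -2.146 -2.371
vertex 0.209 -0.864 -1.477
vertex 0.309 -1.908 -2.521
endloop
endfacet
facet normal 0.956 0.248 -0.157
outer loop
vertex 0.309 -1.908 -2.521
vertex 0.609 -1.794 -0.509
vertex 0.709 -2.838 -1.553
endloop
endfacet
facet normal 0.956 0.248 -0.157
outer loop
vertex 0.209 -0.864 -1.477
vertex 0.609 -1.794 -0.509
vertex 0.309 -1.908 -2.521
endloop
endfacet

endsolid


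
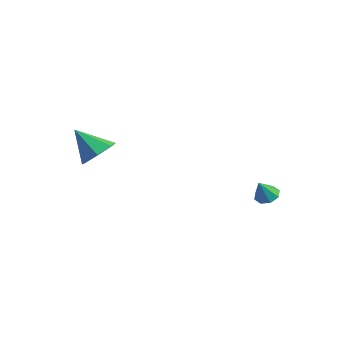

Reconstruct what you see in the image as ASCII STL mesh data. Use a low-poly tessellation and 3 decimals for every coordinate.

solid 
facet normal 0.681 0.210 -0.702
outer loop
vertex -0.946 -3.152 0.768
vertex -1.647 -3.355 0.027
vertex -1.442 -2.449 0.497
endloop
endfacet
facet normal 0.126 0.433 0.893
outer loop
vertex -0.946 -3.152 0.768
vertex -1.442 -2.449 0.497
vertex -2.913 -3.745 1.333
endloop
endfacet
facet normal 0.681 0.210 -0.702
outer loop
vertex -1.442 -2.449 0.497
vertex -1.647 -3.355 0.027
vertex -2.093 -2.428 -0.128
endloop
endfacet
facet normal -0.421 0.778 0.465
outer loop
vertex -1.442 -2.449 0.497
vertex -2.093 -2.428 -0.128
vertex -2.913 -3.745 1.333
endloop
endfacet
facet normal 0.681 0.210 -0.702
outer loop
vertex -2.093 -2.428 -0.128
vertex -1.647 -3.355 0.027
vertex -2.408 -3.105 -0.636
endloop
endfacet
facet normal -0.882 0.466 -0.075
outer loop
vertex -2.093 -2.428 -0.128
vertex -2.408 -3.105 -0.636
vertex -2.913 -3.745 1.333
endloop
endfacet
facet normal 0.681 0.211 -0.702
outer loop
vertex -2.408 -3.105 -0.636
vertex -1.647 -3.355 0.027
vertex -2.149 -3.969 -0.644
endloop
endfacet
facet normal -0.908 -0.269 -0.320
outer loop
vertex -2.408 -3.105 -0.636
vertex -2.149 -3.969 -0.644
vertex -2.913 -3.745 1.333
endloop
endfacet
facet normal 0.681 0.210 -0.702
outer loop
vertex -2.149 -3.969 -0.644
vertex -1.647 -3.355 0.027
vertex -1.513 -4.371 -0.147
endloop
endfacet
facet normal -0.482 -0.872 -0.088
outer loop
vertex -2.149 -3.969 -0.644
vertex -1.513 -4.371 -0.147
vertex -2.913 -3.745 1.333
endloop
endfacet
facet normal 0.681 0.210 -0.702
outer loop
vertex -1.513 -4.371 -0.147
vertex -1.647 -3.355 0.027
vertex -0.977 -4.008 0.482
endloop
endfacet
facet normal 0.076 -0.890 0.449
outer loop
vertex -1.513 -4.371 -0.147
vertex -0.977 -4.008 0.482
vertex -2.913 -3.745 1.333
endloop
endfacet
facet normal 0.681 0.210 -0.702
outer loop
vertex -0.977 -4.008 0.482
vertex -1.647 -3.355 0.027
vertex -0.946 -3.152 0.768
endloop
endfacet
facet normal 0.347 -0.308 0.886
outer loop
vertex -0.977 -4.008 0.482
vertex -0.946 -3.152 0.768
vertex -2.913 -3.745 1.333
endloop
endfacet
facet normal 0.027 0.467 -0.884
outer loop
vertex 3.963 3.184 -3.301
vertex 3.307 3.075 -3.379
vertex 3.677 3.564 -3.109
endloop
endfacet
facet normal 0.727 0.219 0.650
outer loop
vertex 3.963 3.184 -3.301
vertex 3.677 3.564 -3.109
vertex 3.273 2.505 -2.301
endloop
endfacet
facet normal 0.027 0.468 -0.884
outer loop
vertex 3.677 3.564 -3.109
vertex 3.307 3.075 -3.379
vertex 3.174 3.657 -3.075
endloop
endfacet
facet normal 0.159 0.560 0.813
outer loop
vertex 3.677 3.564 -3.109
vertex 3.174 3.657 -3.075
vertex 3.273 2.505 -2.301
endloop
endfacet
facet normal 0.028 0.468 -0.883
outer loop
vertex 3.174 3.657 -3.075
vertex 3.307 3.075 -3.379
vertex 2.748 3.409 -3.22
endloop
endfacet
facet normal -0.511 0.449 0.733
outer loop
vertex 3.174 3.657 -3.075
vertex 2.748 3.409 -3.22
vertex 3.273 2.505 -2.301
endloop
endfacet
facet normal 0.027 0.467 -0.884
outer loop
vertex 2.748 3.409 -3.22
vertex 3.307 3.075 -3.379
vertex 2.65 2.966 -3.457
endloop
endfacet
facet normal -0.887 -0.049 0.459
outer loop
vertex 2.748 3.409 -3.22
vertex 2.65 2.966 -3.457
vertex 3.273 2.505 -2.301
endloop
endfacet
facet normal 0.027 0.467 -0.884
outer loop
vertex 2.65 2.966 -3.457
vertex 3.307 3.075 -3.379
vertex 2.937 2.586 -3.649
endloop
endfacet
facet normal -0.752 -0.643 0.149
outer loop
vertex 2.65 2.966 -3.457
vertex 2.937 2.586 -3.649
vertex 3.273 2.505 -2.301
endloop
endfacet
facet normal 0.027 0.468 -0.884
outer loop
vertex 2.937 2.586 -3.649
vertex 3.307 3.075 -3.379
vertex 3.44 2.493 -3.683
endloop
endfacet
facet normal -0.183 -0.983 -0.014
outer loop
vertex 2.937 2.586 -3.649
vertex 3.44 2.493 -3.683
vertex 3.273 2.505 -2.301
endloop
endfacet
facet normal 0.027 0.468 -0.884
outer loop
vertex 3.44 2.493 -3.683
vertex 3.307 3.075 -3.379
vertex 3.865 2.741 -3.539
endloop
endfacet
facet normal 0.486 -0.871 0.066
outer loop
vertex 3.44 2.493 -3.683
vertex 3.865 2.741 -3.539
vertex 3.273 2.505 -2.301
endloop
endfacet
facet normal 0.027 0.468 -0.883
outer loop
vertex 3.865 2.741 -3.539
vertex 3.307 3.075 -3.379
vertex 3.963 3.184 -3.301
endloop
endfacet
facet normal 0.862 -0.374 0.341
outer loop
vertex 3.865 2.741 -3.539
vertex 3.963 3.184 -3.301
vertex 3.273 2.505 -2.301
endloop
endfacet

endsolid


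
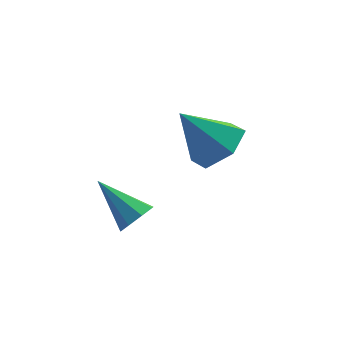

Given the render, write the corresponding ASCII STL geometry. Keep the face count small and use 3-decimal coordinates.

solid 
facet normal 0.431 -0.720 -0.544
outer loop
vertex -2.423 -4.145 -3.636
vertex -2.787 -4.535 -3.408
vertex -2.796 -4.189 -3.873
endloop
endfacet
facet normal 0.171 0.885 -0.433
outer loop
vertex -2.423 -4.145 -3.636
vertex -2.796 -4.189 -3.873
vertex -3.453 -3.425 -2.572
endloop
endfacet
facet normal 0.432 -0.719 -0.544
outer loop
vertex -2.796 -4.189 -3.873
vertex -2.787 -4.535 -3.408
vertex -3.163 -4.436 -3.838
endloop
endfacet
facet normal -0.481 0.628 -0.612
outer loop
vertex -2.796 -4.189 -3.873
vertex -3.163 -4.436 -3.838
vertex -3.453 -3.425 -2.572
endloop
endfacet
facet normal 0.432 -0.720 -0.544
outer loop
vertex -3.163 -4.436 -3.838
vertex -2.787 -4.535 -3.408
vertex -3.31 -4.741 -3.551
endloop
endfacet
facet normal -0.934 0.142 -0.327
outer loop
vertex -3.163 -4.436 -3.838
vertex -3.31 -4.741 -3.551
vertex -3.453 -3.425 -2.572
endloop
endfacet
facet normal 0.432 -0.720 -0.542
outer loop
vertex -3.31 -4.741 -3.551
vertex -2.787 -4.535 -3.408
vertex -3.151 -4.925 -3.18
endloop
endfacet
facet normal -0.924 -0.288 0.253
outer loop
vertex -3.31 -4.741 -3.551
vertex -3.151 -4.925 -3.18
vertex -3.453 -3.425 -2.572
endloop
endfacet
facet normal 0.433 -0.721 -0.541
outer loop
vertex -3.151 -4.925 -3.18
vertex -2.787 -4.535 -3.408
vertex -2.779 -4.88 -2.942
endloop
endfacet
facet normal -0.455 -0.412 0.789
outer loop
vertex -3.151 -4.925 -3.18
vertex -2.779 -4.88 -2.942
vertex -3.453 -3.425 -2.572
endloop
endfacet
facet normal 0.433 -0.721 -0.541
outer loop
vertex -2.779 -4.88 -2.942
vertex -2.787 -4.535 -3.408
vertex -2.411 -4.633 -2.977
endloop
endfacet
facet normal 0.196 -0.155 0.968
outer loop
vertex -2.779 -4.88 -2.942
vertex -2.411 -4.633 -2.977
vertex -3.453 -3.425 -2.572
endloop
endfacet
facet normal 0.433 -0.721 -0.542
outer loop
vertex -2.411 -4.633 -2.977
vertex -2.787 -4.535 -3.408
vertex -2.264 -4.329 -3.264
endloop
endfacet
facet normal 0.650 0.331 0.684
outer loop
vertex -2.411 -4.633 -2.977
vertex -2.264 -4.329 -3.264
vertex -3.453 -3.425 -2.572
endloop
endfacet
facet normal 0.433 -0.721 -0.541
outer loop
vertex -2.264 -4.329 -3.264
vertex -2.787 -4.535 -3.408
vertex -2.423 -4.145 -3.636
endloop
endfacet
facet normal 0.639 0.762 0.104
outer loop
vertex -2.264 -4.329 -3.264
vertex -2.423 -4.145 -3.636
vertex -3.453 -3.425 -2.572
endloop
endfacet
facet normal 0.564 -0.279 -0.777
outer loop
vertex 0.938 -2.79 -2.436
vertex 0.238 -2.592 -3.015
vertex 0.861 -1.937 -2.798
endloop
endfacet
facet normal 0.493 0.377 0.784
outer loop
vertex 0.938 -2.79 -2.436
vertex 0.861 -1.937 -2.798
vertex -0.698 -2.128 -1.725
endloop
endfacet
facet normal 0.564 -0.279 -0.777
outer loop
vertex 0.861 -1.937 -2.798
vertex 0.238 -2.592 -3.015
vertex 0.161 -1.738 -3.377
endloop
endfacet
facet normal 0.060 0.964 0.259
outer loop
vertex 0.861 -1.937 -2.798
vertex 0.161 -1.738 -3.377
vertex -0.698 -2.128 -1.725
endloop
endfacet
facet normal 0.564 -0.279 -0.777
outer loop
vertex 0.161 -1.738 -3.377
vertex 0.238 -2.592 -3.015
vertex -0.462 -2.393 -3.594
endloop
endfacet
facet normal -0.680 0.709 -0.186
outer loop
vertex 0.161 -1.738 -3.377
vertex -0.462 -2.393 -3.594
vertex -0.698 -2.128 -1.725
endloop
endfacet
facet normal 0.563 -0.280 -0.777
outer loop
vertex -0.462 -2.393 -3.594
vertex 0.238 -2.592 -3.015
vertex -0.386 -3.246 -3.232
endloop
endfacet
facet normal -0.986 -0.133 -0.106
outer loop
vertex -0.462 -2.393 -3.594
vertex -0.386 -3.246 -3.232
vertex -0.698 -2.128 -1.725
endloop
endfacet
facet normal 0.563 -0.279 -0.778
outer loop
vertex -0.386 -3.246 -3.232
vertex 0.238 -2.592 -3.015
vertex 0.315 -3.445 -2.653
endloop
endfacet
facet normal -0.552 -0.720 0.420
outer loop
vertex -0.386 -3.246 -3.232
vertex 0.315 -3.445 -2.653
vertex -0.698 -2.128 -1.725
endloop
endfacet
facet normal 0.564 -0.279 -0.777
outer loop
vertex 0.315 -3.445 -2.653
vertex 0.238 -2.592 -3.015
vertex 0.938 -2.79 -2.436
endloop
endfacet
facet normal 0.188 -0.465 0.865
outer loop
vertex 0.315 -3.445 -2.653
vertex 0.938 -2.79 -2.436
vertex -0.698 -2.128 -1.725
endloop
endfacet

endsolid


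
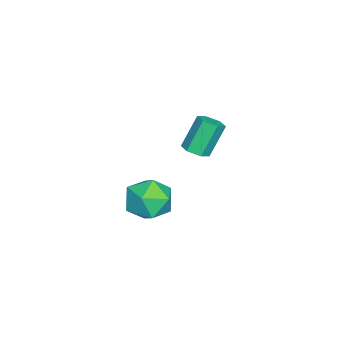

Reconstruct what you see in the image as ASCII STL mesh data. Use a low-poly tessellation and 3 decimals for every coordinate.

solid 
facet normal -0.248 0.689 0.681
outer loop
vertex 1.658 3.364 -3.059
vertex 2.209 2.808 -2.296
vertex 2.717 3.575 -2.886
endloop
endfacet
facet normal -0.200 0.979 0.031
outer loop
vertex 1.658 3.364 -3.059
vertex 2.717 3.575 -2.886
vertex 2.329 3.528 -3.907
endloop
endfacet
facet normal -0.658 0.640 -0.397
outer loop
vertex 1.658 3.364 -3.059
vertex 2.329 3.528 -3.907
vertex 1.58 2.732 -3.948
endloop
endfacet
facet normal -0.990 0.139 -0.012
outer loop
vertex 1.658 3.364 -3.059
vertex 1.58 2.732 -3.948
vertex 1.506 2.287 -2.952
endloop
endfacet
facet normal -0.736 0.169 0.655
outer loop
vertex 1.658 3.364 -3.059
vertex 1.506 2.287 -2.952
vertex 2.209 2.808 -2.296
endloop
endfacet
facet normal 0.459 0.862 -0.214
outer loop
vertex 2.329 3.528 -3.907
vertex 2.717 3.575 -2.886
vertex 3.294 3.073 -3.668
endloop
endfacet
facet normal 0.381 0.392 0.837
outer loop
vertex 2.717 3.575 -2.886
vertex 2.209 2.808 -2.296
vertex 3.22 2.628 -2.672
endloop
endfacet
facet normal -0.409 -0.449 0.795
outer loop
vertex 2.209 2.808 -2.296
vertex 1.506 2.287 -2.952
vertex 2.471 1.832 -2.713
endloop
endfacet
facet normal -0.819 -0.499 -0.284
outer loop
vertex 1.506 2.287 -2.952
vertex 1.58 2.732 -3.948
vertex 2.083 1.785 -3.734
endloop
endfacet
facet normal -0.282 0.312 -0.907
outer loop
vertex 1.58 2.732 -3.948
vertex 2.329 3.528 -3.907
vertex 2.591 2.552 -4.324
endloop
endfacet
facet normal 0.990 -0.139 0.012
outer loop
vertex 3.142 1.996 -3.561
vertex 3.294 3.073 -3.668
vertex 3.22 2.628 -2.672
endloop
endfacet
facet normal 0.658 -0.640 0.397
outer loop
vertex 3.142 1.996 -3.561
vertex 3.22 2.628 -2.672
vertex 2.471 1.832 -2.713
endloop
endfacet
facet normal 0.200 -0.979 -0.031
outer loop
vertex 3.142 1.996 -3.561
vertex 2.471 1.832 -2.713
vertex 2.083 1.785 -3.734
endloop
endfacet
facet normal 0.248 -0.689 -0.681
outer loop
vertex 3.142 1.996 -3.561
vertex 2.083 1.785 -3.734
vertex 2.591 2.552 -4.324
endloop
endfacet
facet normal 0.736 -0.169 -0.655
outer loop
vertex 3.142 1.996 -3.561
vertex 2.591 2.552 -4.324
vertex 3.294 3.073 -3.668
endloop
endfacet
facet normal 0.819 0.499 0.284
outer loop
vertex 3.22 2.628 -2.672
vertex 3.294 3.073 -3.668
vertex 2.717 3.575 -2.886
endloop
endfacet
facet normal 0.282 -0.312 0.907
outer loop
vertex 2.471 1.832 -2.713
vertex 3.22 2.628 -2.672
vertex 2.209 2.808 -2.296
endloop
endfacet
facet normal -0.459 -0.862 0.214
outer loop
vertex 2.083 1.785 -3.734
vertex 2.471 1.832 -2.713
vertex 1.506 2.287 -2.952
endloop
endfacet
facet normal -0.381 -0.392 -0.837
outer loop
vertex 2.591 2.552 -4.324
vertex 2.083 1.785 -3.734
vertex 1.58 2.732 -3.948
endloop
endfacet
facet normal 0.409 0.449 -0.795
outer loop
vertex 3.294 3.073 -3.668
vertex 2.591 2.552 -4.324
vertex 2.329 3.528 -3.907
endloop
endfacet
facet normal 0.396 -0.302 -0.867
outer loop
vertex -1.654 3.712 -3.455
vertex -2.157 3.347 -3.558
vertex -2.152 3.943 -3.763
endloop
endfacet
facet normal 0.466 0.880 -0.093
outer loop
vertex -1.654 3.712 -3.455
vertex -2.152 3.943 -3.763
vertex -2.321 4.218 -1.998
endloop
endfacet
facet normal 0.466 0.880 -0.093
outer loop
vertex -2.321 4.218 -1.998
vertex -2.152 3.943 -3.763
vertex -2.819 4.449 -2.307
endloop
endfacet
facet normal -0.398 0.301 0.867
outer loop
vertex -2.321 4.218 -1.998
vertex -2.819 4.449 -2.307
vertex -2.823 3.853 -2.102
endloop
endfacet
facet normal 0.398 -0.301 -0.867
outer loop
vertex -2.152 3.943 -3.763
vertex -2.157 3.347 -3.558
vertex -2.655 3.578 -3.867
endloop
endfacet
facet normal -0.452 0.758 -0.471
outer loop
vertex -2.152 3.943 -3.763
vertex -2.655 3.578 -3.867
vertex -2.819 4.449 -2.307
endloop
endfacet
facet normal -0.454 0.757 -0.470
outer loop
vertex -2.819 4.449 -2.307
vertex -2.655 3.578 -3.867
vertex -3.322 4.083 -2.41
endloop
endfacet
facet normal -0.397 0.301 0.867
outer loop
vertex -2.819 4.449 -2.307
vertex -3.322 4.083 -2.41
vertex -2.823 3.853 -2.102
endloop
endfacet
facet normal 0.398 -0.301 -0.867
outer loop
vertex -2.655 3.578 -3.867
vertex -2.157 3.347 -3.558
vertex -2.659 2.982 -3.662
endloop
endfacet
facet normal -0.918 -0.124 -0.377
outer loop
vertex -2.655 3.578 -3.867
vertex -2.659 2.982 -3.662
vertex -3.322 4.083 -2.41
endloop
endfacet
facet normal -0.918 -0.124 -0.377
outer loop
vertex -3.322 4.083 -2.41
vertex -2.659 2.982 -3.662
vertex -3.326 3.488 -2.205
endloop
endfacet
facet normal -0.396 0.301 0.867
outer loop
vertex -3.322 4.083 -2.41
vertex -3.326 3.488 -2.205
vertex -2.823 3.853 -2.102
endloop
endfacet
facet normal 0.398 -0.301 -0.867
outer loop
vertex -2.659 2.982 -3.662
vertex -2.157 3.347 -3.558
vertex -2.161 2.751 -3.353
endloop
endfacet
facet normal -0.466 -0.880 0.092
outer loop
vertex -2.659 2.982 -3.662
vertex -2.161 2.751 -3.353
vertex -3.326 3.488 -2.205
endloop
endfacet
facet normal -0.466 -0.880 0.093
outer loop
vertex -3.326 3.488 -2.205
vertex -2.161 2.751 -3.353
vertex -2.828 3.257 -1.897
endloop
endfacet
facet normal -0.396 0.302 0.867
outer loop
vertex -3.326 3.488 -2.205
vertex -2.828 3.257 -1.897
vertex -2.823 3.853 -2.102
endloop
endfacet
facet normal 0.397 -0.301 -0.867
outer loop
vertex -2.161 2.751 -3.353
vertex -2.157 3.347 -3.558
vertex -1.658 3.117 -3.25
endloop
endfacet
facet normal 0.454 -0.756 0.471
outer loop
vertex -2.161 2.751 -3.353
vertex -1.658 3.117 -3.25
vertex -2.828 3.257 -1.897
endloop
endfacet
facet normal 0.453 -0.758 0.470
outer loop
vertex -2.828 3.257 -1.897
vertex -1.658 3.117 -3.25
vertex -2.325 3.622 -1.793
endloop
endfacet
facet normal -0.398 0.301 0.867
outer loop
vertex -2.828 3.257 -1.897
vertex -2.325 3.622 -1.793
vertex -2.823 3.853 -2.102
endloop
endfacet
facet normal 0.396 -0.301 -0.867
outer loop
vertex -1.658 3.117 -3.25
vertex -2.157 3.347 -3.558
vertex -1.654 3.712 -3.455
endloop
endfacet
facet normal 0.918 0.124 0.377
outer loop
vertex -1.658 3.117 -3.25
vertex -1.654 3.712 -3.455
vertex -2.325 3.622 -1.793
endloop
endfacet
facet normal 0.918 0.124 0.377
outer loop
vertex -2.325 3.622 -1.793
vertex -1.654 3.712 -3.455
vertex -2.321 4.218 -1.998
endloop
endfacet
facet normal -0.398 0.301 0.867
outer loop
vertex -2.325 3.622 -1.793
vertex -2.321 4.218 -1.998
vertex -2.823 3.853 -2.102
endloop
endfacet

endsolid


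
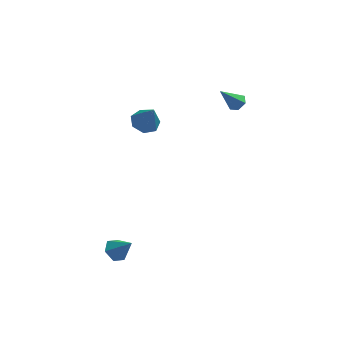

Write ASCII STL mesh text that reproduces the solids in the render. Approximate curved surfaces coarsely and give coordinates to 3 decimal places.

solid 
facet normal -0.284 0.314 -0.906
outer loop
vertex -1.591 3.292 -0.782
vertex -2.143 3.777 -0.441
vertex -1.371 3.941 -0.626
endloop
endfacet
facet normal 0.942 -0.332 0.055
outer loop
vertex -1.591 3.292 -0.782
vertex -1.371 3.941 -0.626
vertex -1.697 3.283 0.981
endloop
endfacet
facet normal -0.284 0.315 -0.906
outer loop
vertex -1.371 3.941 -0.626
vertex -2.143 3.777 -0.441
vertex -1.732 4.466 -0.33
endloop
endfacet
facet normal 0.854 0.398 0.336
outer loop
vertex -1.371 3.941 -0.626
vertex -1.732 4.466 -0.33
vertex -1.697 3.283 0.981
endloop
endfacet
facet normal -0.283 0.315 -0.906
outer loop
vertex -1.732 4.466 -0.33
vertex -2.143 3.777 -0.441
vertex -2.402 4.473 -0.118
endloop
endfacet
facet normal 0.214 0.728 0.651
outer loop
vertex -1.732 4.466 -0.33
vertex -2.402 4.473 -0.118
vertex -1.697 3.283 0.981
endloop
endfacet
facet normal -0.284 0.315 -0.906
outer loop
vertex -2.402 4.473 -0.118
vertex -2.143 3.777 -0.441
vertex -2.877 3.956 -0.149
endloop
endfacet
facet normal -0.497 0.411 0.764
outer loop
vertex -2.402 4.473 -0.118
vertex -2.877 3.956 -0.149
vertex -1.697 3.283 0.981
endloop
endfacet
facet normal -0.284 0.315 -0.906
outer loop
vertex -2.877 3.956 -0.149
vertex -2.143 3.777 -0.441
vertex -2.799 3.304 -0.4
endloop
endfacet
facet normal -0.744 -0.316 0.589
outer loop
vertex -2.877 3.956 -0.149
vertex -2.799 3.304 -0.4
vertex -1.697 3.283 0.981
endloop
endfacet
facet normal -0.284 0.315 -0.906
outer loop
vertex -2.799 3.304 -0.4
vertex -2.143 3.777 -0.441
vertex -2.227 3.008 -0.682
endloop
endfacet
facet normal -0.341 -0.904 0.258
outer loop
vertex -2.799 3.304 -0.4
vertex -2.227 3.008 -0.682
vertex -1.697 3.283 0.981
endloop
endfacet
facet normal -0.283 0.315 -0.906
outer loop
vertex -2.227 3.008 -0.682
vertex -2.143 3.777 -0.441
vertex -1.591 3.292 -0.782
endloop
endfacet
facet normal 0.410 -0.912 0.020
outer loop
vertex -2.227 3.008 -0.682
vertex -1.591 3.292 -0.782
vertex -1.697 3.283 0.981
endloop
endfacet
facet normal -0.606 0.273 -0.747
outer loop
vertex -3.223 -3.549 -4.671
vertex -3.637 -3.231 -4.219
vertex -3.118 -2.885 -4.514
endloop
endfacet
facet normal 0.962 -0.091 -0.258
outer loop
vertex -3.223 -3.549 -4.671
vertex -3.118 -2.885 -4.514
vertex -2.843 -3.589 -3.241
endloop
endfacet
facet normal -0.607 0.273 -0.747
outer loop
vertex -3.118 -2.885 -4.514
vertex -3.637 -3.231 -4.219
vertex -3.531 -2.567 -4.062
endloop
endfacet
facet normal 0.728 0.654 0.205
outer loop
vertex -3.118 -2.885 -4.514
vertex -3.531 -2.567 -4.062
vertex -2.843 -3.589 -3.241
endloop
endfacet
facet normal -0.606 0.273 -0.747
outer loop
vertex -3.531 -2.567 -4.062
vertex -3.637 -3.231 -4.219
vertex -4.051 -2.913 -3.767
endloop
endfacet
facet normal 0.018 0.633 0.774
outer loop
vertex -3.531 -2.567 -4.062
vertex -4.051 -2.913 -3.767
vertex -2.843 -3.589 -3.241
endloop
endfacet
facet normal -0.606 0.273 -0.747
outer loop
vertex -4.051 -2.913 -3.767
vertex -3.637 -3.231 -4.219
vertex -4.156 -3.577 -3.924
endloop
endfacet
facet normal -0.458 -0.135 0.878
outer loop
vertex -4.051 -2.913 -3.767
vertex -4.156 -3.577 -3.924
vertex -2.843 -3.589 -3.241
endloop
endfacet
facet normal -0.607 0.274 -0.746
outer loop
vertex -4.156 -3.577 -3.924
vertex -3.637 -3.231 -4.219
vertex -3.743 -3.894 -4.376
endloop
endfacet
facet normal -0.224 -0.882 0.414
outer loop
vertex -4.156 -3.577 -3.924
vertex -3.743 -3.894 -4.376
vertex -2.843 -3.589 -3.241
endloop
endfacet
facet normal -0.606 0.274 -0.747
outer loop
vertex -3.743 -3.894 -4.376
vertex -3.637 -3.231 -4.219
vertex -3.223 -3.549 -4.671
endloop
endfacet
facet normal 0.485 -0.861 -0.153
outer loop
vertex -3.743 -3.894 -4.376
vertex -3.223 -3.549 -4.671
vertex -2.843 -3.589 -3.241
endloop
endfacet
facet normal 0.599 0.177 -0.781
outer loop
vertex 2.902 3.328 1.981
vertex 2.53 3.102 1.645
vertex 2.512 3.641 1.753
endloop
endfacet
facet normal 0.173 0.711 0.681
outer loop
vertex 2.902 3.328 1.981
vertex 2.512 3.641 1.753
vertex 1.63 2.838 2.815
endloop
endfacet
facet normal 0.600 0.176 -0.780
outer loop
vertex 2.512 3.641 1.753
vertex 2.53 3.102 1.645
vertex 2.14 3.416 1.416
endloop
endfacet
facet normal -0.589 0.800 0.116
outer loop
vertex 2.512 3.641 1.753
vertex 2.14 3.416 1.416
vertex 1.63 2.838 2.815
endloop
endfacet
facet normal 0.600 0.176 -0.780
outer loop
vertex 2.14 3.416 1.416
vertex 2.53 3.102 1.645
vertex 2.158 2.877 1.308
endloop
endfacet
facet normal -0.943 0.035 -0.330
outer loop
vertex 2.14 3.416 1.416
vertex 2.158 2.877 1.308
vertex 1.63 2.838 2.815
endloop
endfacet
facet normal 0.600 0.176 -0.780
outer loop
vertex 2.158 2.877 1.308
vertex 2.53 3.102 1.645
vertex 2.548 2.563 1.537
endloop
endfacet
facet normal -0.536 -0.818 -0.209
outer loop
vertex 2.158 2.877 1.308
vertex 2.548 2.563 1.537
vertex 1.63 2.838 2.815
endloop
endfacet
facet normal 0.599 0.177 -0.781
outer loop
vertex 2.548 2.563 1.537
vertex 2.53 3.102 1.645
vertex 2.92 2.789 1.873
endloop
endfacet
facet normal 0.227 -0.906 0.358
outer loop
vertex 2.548 2.563 1.537
vertex 2.92 2.789 1.873
vertex 1.63 2.838 2.815
endloop
endfacet
facet normal 0.599 0.177 -0.781
outer loop
vertex 2.92 2.789 1.873
vertex 2.53 3.102 1.645
vertex 2.902 3.328 1.981
endloop
endfacet
facet normal 0.580 -0.141 0.802
outer loop
vertex 2.92 2.789 1.873
vertex 2.902 3.328 1.981
vertex 1.63 2.838 2.815
endloop
endfacet

endsolid
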